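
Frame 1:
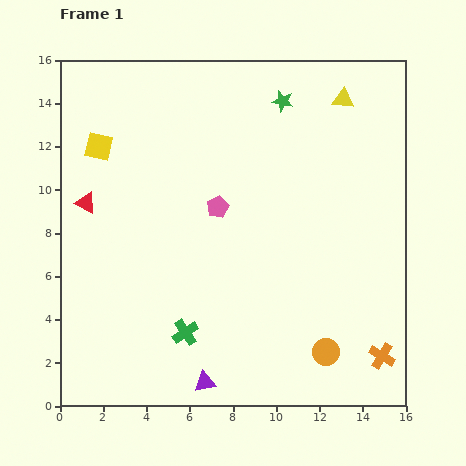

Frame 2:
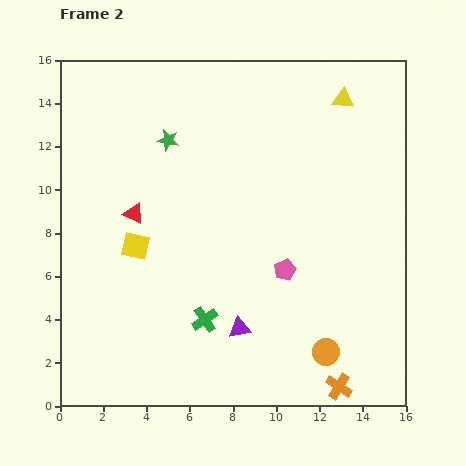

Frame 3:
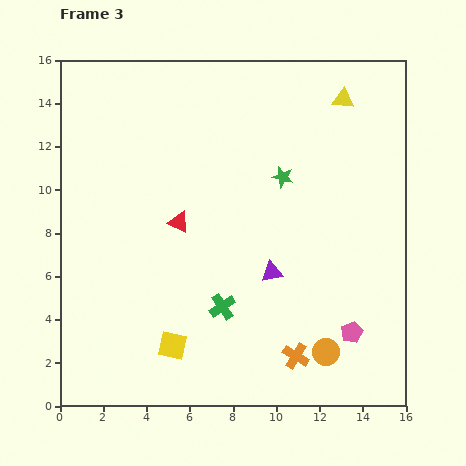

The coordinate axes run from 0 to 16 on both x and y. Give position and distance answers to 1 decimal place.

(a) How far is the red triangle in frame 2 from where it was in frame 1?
2.3

The red triangle moved from (1.2, 9.4) to (3.4, 8.9), a distance of √(2.2² + 0.5²) ≈ 2.3.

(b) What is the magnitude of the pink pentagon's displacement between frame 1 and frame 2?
4.2

The pink pentagon moved from (7.3, 9.2) to (10.4, 6.3), a distance of √(3.1² + 2.9²) ≈ 4.2.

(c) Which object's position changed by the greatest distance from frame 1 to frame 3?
the yellow square

(moved 9.8; next 8.5)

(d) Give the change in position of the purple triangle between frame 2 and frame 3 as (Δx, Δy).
(1.5, 2.6)

The purple triangle was at (8.3, 3.6) in frame 2 and (9.8, 6.2) in frame 3.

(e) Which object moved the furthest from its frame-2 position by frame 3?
the green star

(moved 5.6; next 4.9)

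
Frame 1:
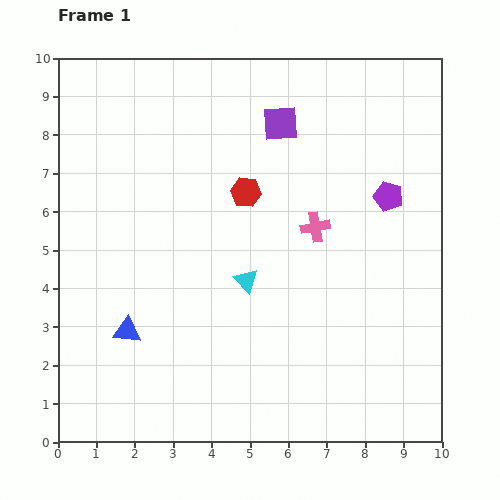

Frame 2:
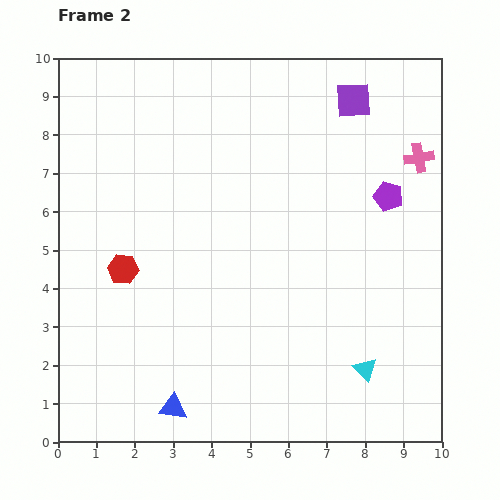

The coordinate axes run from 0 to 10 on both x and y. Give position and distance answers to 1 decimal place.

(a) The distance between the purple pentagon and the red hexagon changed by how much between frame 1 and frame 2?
+3.5

Distance in frame 1: 3.7. Distance in frame 2: 7.2.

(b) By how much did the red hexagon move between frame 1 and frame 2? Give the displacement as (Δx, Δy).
(-3.2, -2.0)

The red hexagon was at (4.9, 6.5) in frame 1 and (1.7, 4.5) in frame 2.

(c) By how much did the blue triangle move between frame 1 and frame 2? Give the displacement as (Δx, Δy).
(1.2, -2.0)

The blue triangle was at (1.8, 2.9) in frame 1 and (3.0, 0.9) in frame 2.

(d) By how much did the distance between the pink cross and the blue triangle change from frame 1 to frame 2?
+3.5

Distance in frame 1: 5.6. Distance in frame 2: 9.1.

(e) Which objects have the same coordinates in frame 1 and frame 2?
the purple pentagon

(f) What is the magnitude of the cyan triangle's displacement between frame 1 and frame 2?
3.9

The cyan triangle moved from (4.9, 4.2) to (8.0, 1.9), a distance of √(3.1² + 2.3²) ≈ 3.9.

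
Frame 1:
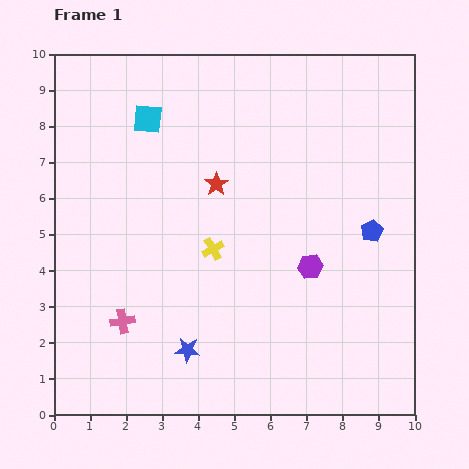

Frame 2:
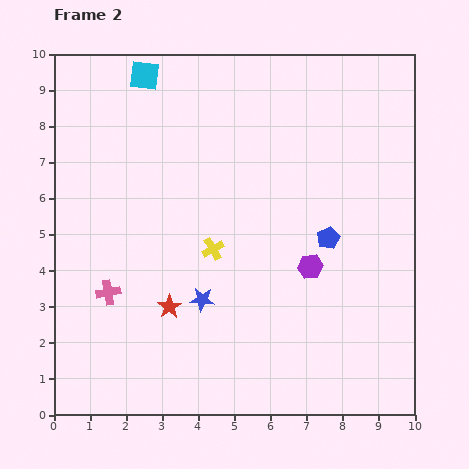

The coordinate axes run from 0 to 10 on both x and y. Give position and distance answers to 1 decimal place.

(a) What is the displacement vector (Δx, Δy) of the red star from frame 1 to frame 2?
(-1.3, -3.4)

The red star was at (4.5, 6.4) in frame 1 and (3.2, 3.0) in frame 2.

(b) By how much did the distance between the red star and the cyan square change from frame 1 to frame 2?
+3.8

Distance in frame 1: 2.6. Distance in frame 2: 6.4.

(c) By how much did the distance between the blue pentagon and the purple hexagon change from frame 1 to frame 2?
-1.1

Distance in frame 1: 2.0. Distance in frame 2: 0.9.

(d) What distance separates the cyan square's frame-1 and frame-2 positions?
1.2

The cyan square moved from (2.6, 8.2) to (2.5, 9.4), a distance of √(0.1² + 1.2²) ≈ 1.2.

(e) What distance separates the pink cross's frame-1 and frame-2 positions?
0.9

The pink cross moved from (1.9, 2.6) to (1.5, 3.4), a distance of √(0.4² + 0.8²) ≈ 0.9.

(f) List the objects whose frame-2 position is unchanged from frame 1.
the purple hexagon, the yellow cross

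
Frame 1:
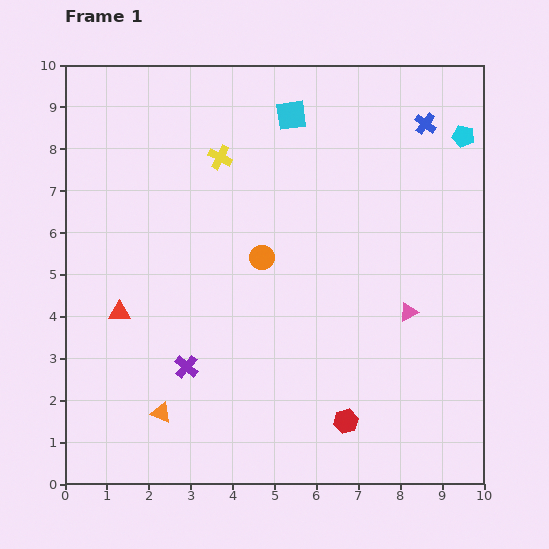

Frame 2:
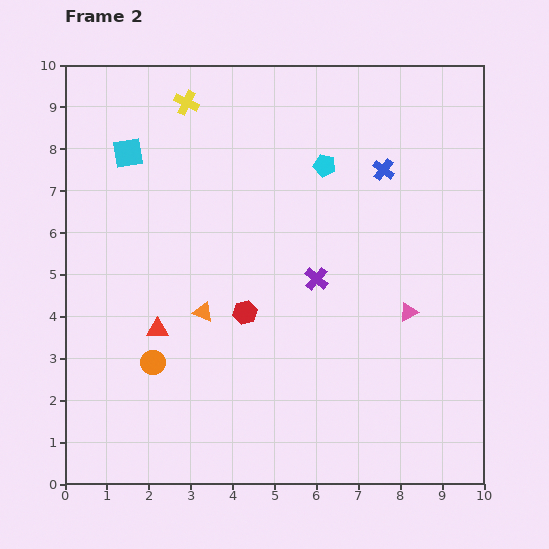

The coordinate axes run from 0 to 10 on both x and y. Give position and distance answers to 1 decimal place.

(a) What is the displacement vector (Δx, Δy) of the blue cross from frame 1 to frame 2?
(-1.0, -1.1)

The blue cross was at (8.6, 8.6) in frame 1 and (7.6, 7.5) in frame 2.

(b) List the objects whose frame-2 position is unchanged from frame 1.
the pink triangle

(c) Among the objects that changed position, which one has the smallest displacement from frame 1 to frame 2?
the red triangle

(moved 1.0)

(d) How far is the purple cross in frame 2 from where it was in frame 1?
3.7

The purple cross moved from (2.9, 2.8) to (6.0, 4.9), a distance of √(3.1² + 2.1²) ≈ 3.7.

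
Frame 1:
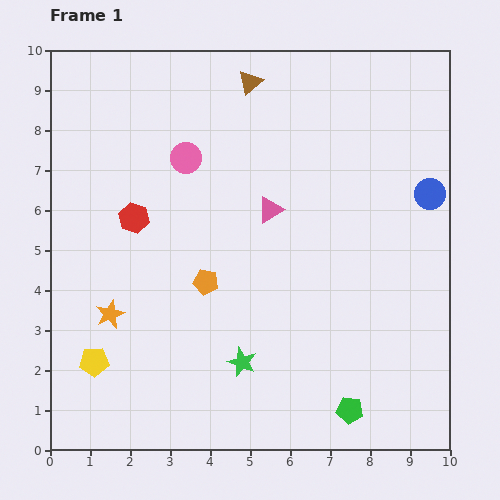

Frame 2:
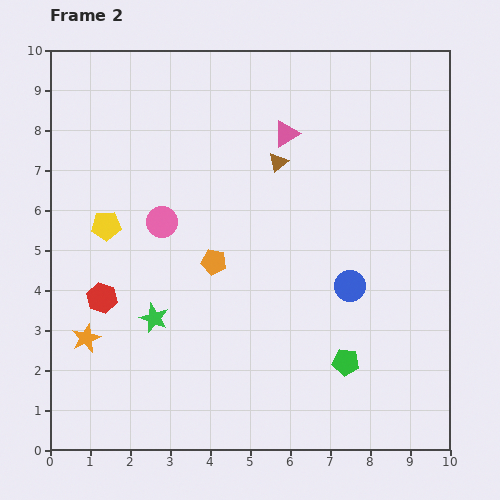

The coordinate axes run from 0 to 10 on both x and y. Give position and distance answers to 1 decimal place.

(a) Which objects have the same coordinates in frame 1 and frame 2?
none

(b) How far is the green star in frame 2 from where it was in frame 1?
2.5

The green star moved from (4.8, 2.2) to (2.6, 3.3), a distance of √(2.2² + 1.1²) ≈ 2.5.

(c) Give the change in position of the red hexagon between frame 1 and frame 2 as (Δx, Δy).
(-0.8, -2.0)

The red hexagon was at (2.1, 5.8) in frame 1 and (1.3, 3.8) in frame 2.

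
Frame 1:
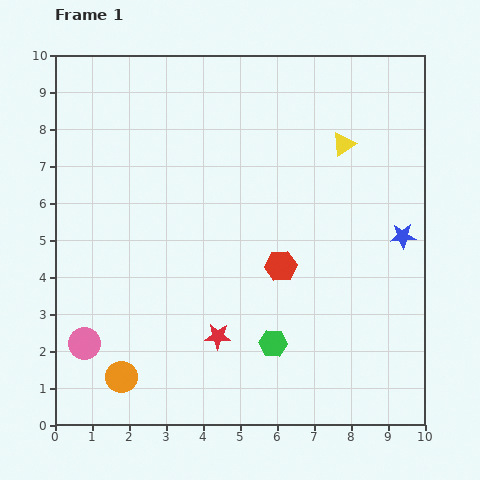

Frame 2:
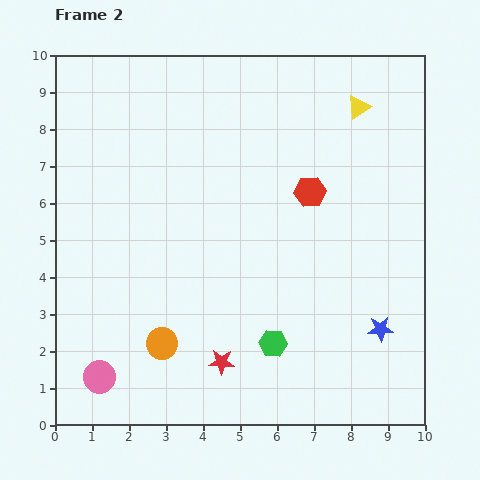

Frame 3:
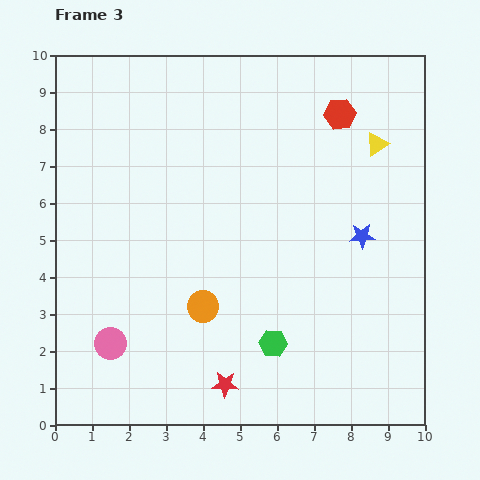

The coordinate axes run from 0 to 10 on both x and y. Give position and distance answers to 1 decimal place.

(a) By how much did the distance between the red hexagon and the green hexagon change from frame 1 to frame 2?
+2.1

Distance in frame 1: 2.1. Distance in frame 2: 4.2.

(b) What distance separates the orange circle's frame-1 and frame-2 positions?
1.4

The orange circle moved from (1.8, 1.3) to (2.9, 2.2), a distance of √(1.1² + 0.9²) ≈ 1.4.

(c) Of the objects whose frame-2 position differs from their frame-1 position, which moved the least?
the red star

(moved 0.7)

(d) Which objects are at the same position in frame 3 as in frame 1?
the green hexagon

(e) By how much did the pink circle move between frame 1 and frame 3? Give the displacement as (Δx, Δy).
(0.7, 0.0)

The pink circle was at (0.8, 2.2) in frame 1 and (1.5, 2.2) in frame 3.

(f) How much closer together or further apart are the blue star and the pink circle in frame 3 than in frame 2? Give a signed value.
-0.3

Distance in frame 2: 7.7. Distance in frame 3: 7.4.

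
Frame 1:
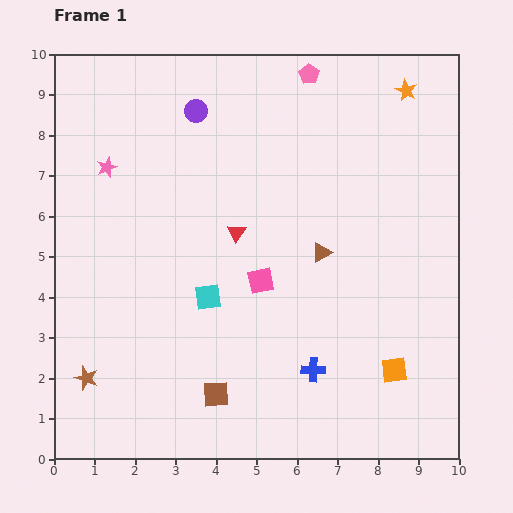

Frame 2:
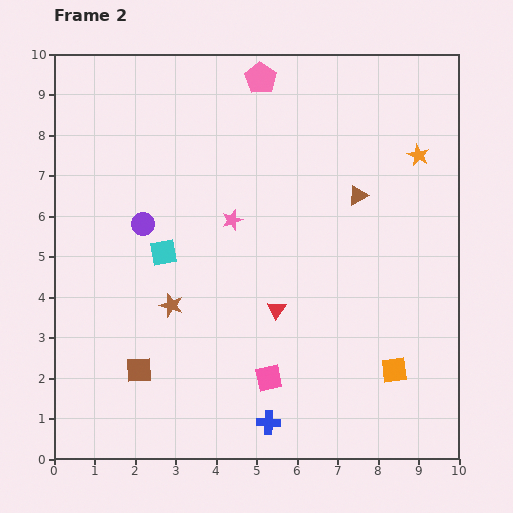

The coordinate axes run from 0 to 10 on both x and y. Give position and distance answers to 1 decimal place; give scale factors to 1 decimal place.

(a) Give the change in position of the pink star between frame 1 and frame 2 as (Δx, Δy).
(3.1, -1.3)

The pink star was at (1.3, 7.2) in frame 1 and (4.4, 5.9) in frame 2.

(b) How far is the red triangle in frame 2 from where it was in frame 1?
2.1

The red triangle moved from (4.5, 5.6) to (5.5, 3.7), a distance of √(1.0² + 1.9²) ≈ 2.1.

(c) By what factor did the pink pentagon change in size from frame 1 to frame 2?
1.6×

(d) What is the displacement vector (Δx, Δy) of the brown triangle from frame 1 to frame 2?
(0.9, 1.4)

The brown triangle was at (6.6, 5.1) in frame 1 and (7.5, 6.5) in frame 2.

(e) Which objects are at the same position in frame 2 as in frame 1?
the orange square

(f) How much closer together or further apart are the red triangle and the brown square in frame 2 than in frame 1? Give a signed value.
-0.3

Distance in frame 1: 4.0. Distance in frame 2: 3.7.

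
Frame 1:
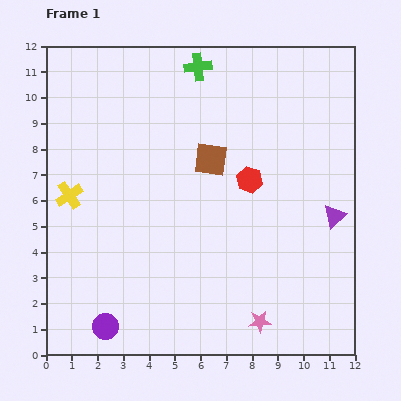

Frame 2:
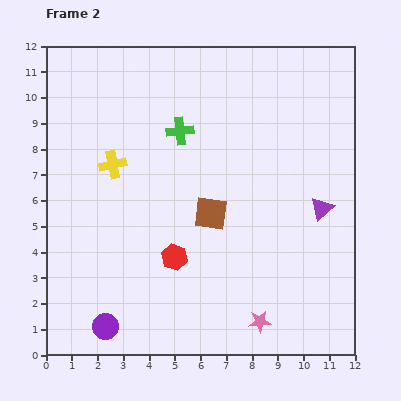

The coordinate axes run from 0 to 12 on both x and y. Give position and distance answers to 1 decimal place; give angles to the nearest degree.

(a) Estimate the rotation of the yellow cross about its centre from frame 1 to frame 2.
22° clockwise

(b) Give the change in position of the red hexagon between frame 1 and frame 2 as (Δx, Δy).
(-2.9, -3.0)

The red hexagon was at (7.9, 6.8) in frame 1 and (5.0, 3.8) in frame 2.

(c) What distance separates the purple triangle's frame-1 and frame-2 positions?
0.6

The purple triangle moved from (11.2, 5.4) to (10.7, 5.7), a distance of √(0.5² + 0.3²) ≈ 0.6.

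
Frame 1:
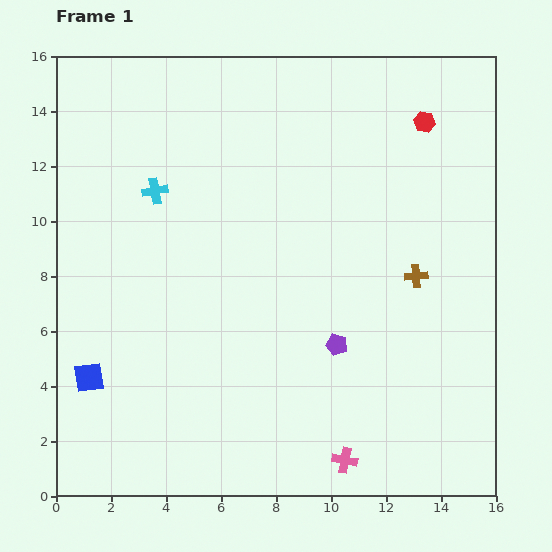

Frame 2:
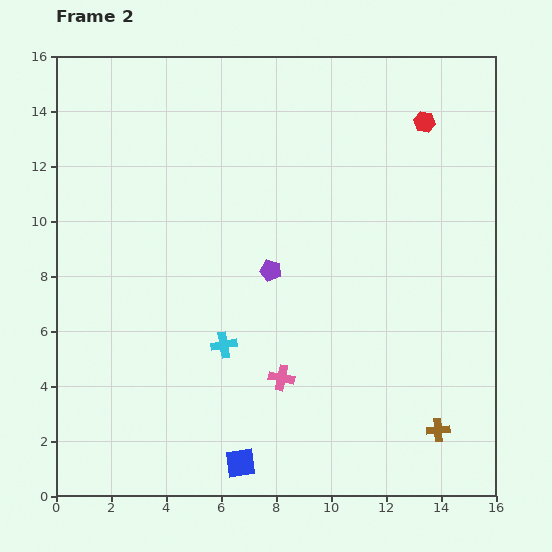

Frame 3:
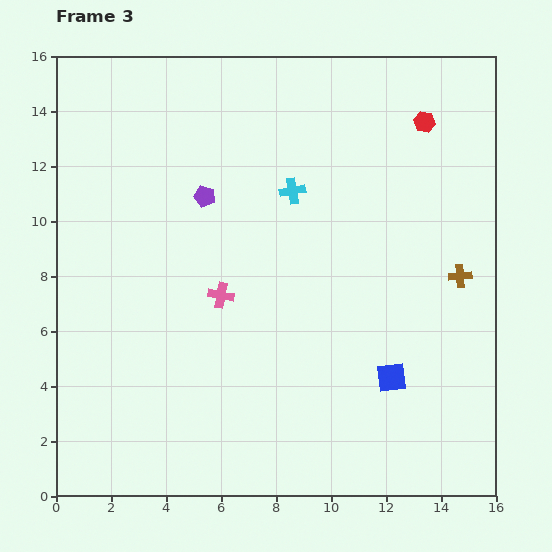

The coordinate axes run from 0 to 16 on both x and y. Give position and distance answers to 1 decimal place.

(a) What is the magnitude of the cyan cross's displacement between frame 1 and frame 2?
6.1

The cyan cross moved from (3.6, 11.1) to (6.1, 5.5), a distance of √(2.5² + 5.6²) ≈ 6.1.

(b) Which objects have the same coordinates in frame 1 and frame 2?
the red hexagon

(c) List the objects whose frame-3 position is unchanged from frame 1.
the red hexagon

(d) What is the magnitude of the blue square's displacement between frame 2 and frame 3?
6.3

The blue square moved from (6.7, 1.2) to (12.2, 4.3), a distance of √(5.5² + 3.1²) ≈ 6.3.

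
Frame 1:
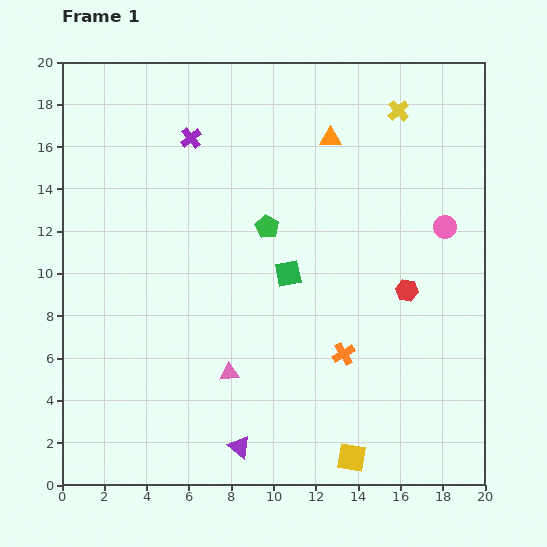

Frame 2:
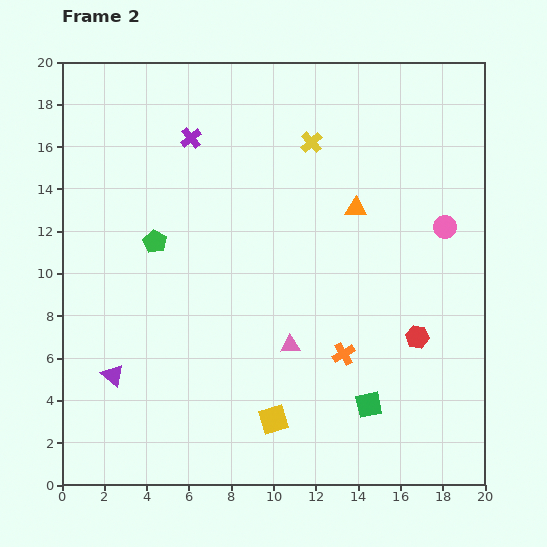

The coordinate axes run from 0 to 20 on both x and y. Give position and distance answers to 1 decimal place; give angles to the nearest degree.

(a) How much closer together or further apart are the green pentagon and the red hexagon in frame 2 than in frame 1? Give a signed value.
+6.0

Distance in frame 1: 7.2. Distance in frame 2: 13.2.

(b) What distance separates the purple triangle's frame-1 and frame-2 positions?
6.9

The purple triangle moved from (8.4, 1.8) to (2.4, 5.2), a distance of √(6.0² + 3.4²) ≈ 6.9.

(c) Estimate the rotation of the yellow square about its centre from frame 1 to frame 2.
26° counter-clockwise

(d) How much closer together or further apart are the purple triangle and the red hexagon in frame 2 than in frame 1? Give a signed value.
+3.7

Distance in frame 1: 10.8. Distance in frame 2: 14.5.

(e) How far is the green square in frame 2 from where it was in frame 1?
7.3

The green square moved from (10.7, 10.0) to (14.5, 3.8), a distance of √(3.8² + 6.2²) ≈ 7.3.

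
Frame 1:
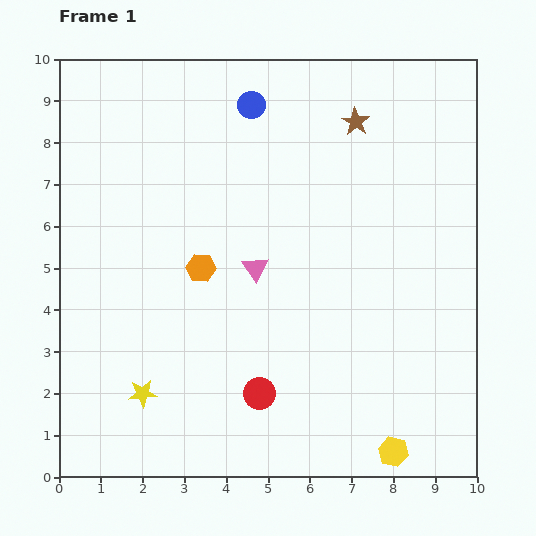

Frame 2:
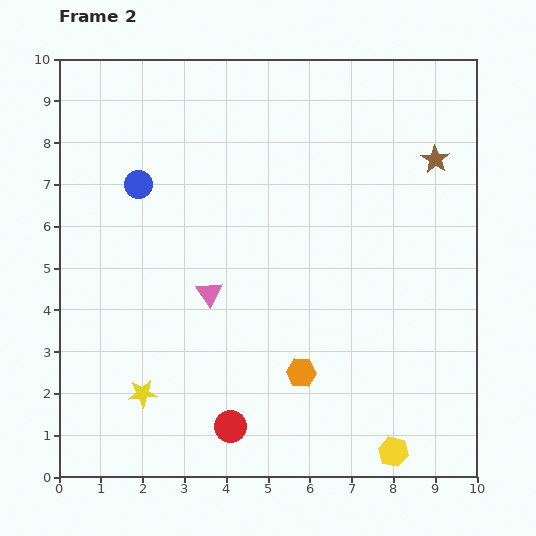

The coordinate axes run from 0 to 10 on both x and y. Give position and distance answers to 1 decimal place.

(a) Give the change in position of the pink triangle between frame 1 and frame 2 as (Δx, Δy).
(-1.1, -0.6)

The pink triangle was at (4.7, 5.0) in frame 1 and (3.6, 4.4) in frame 2.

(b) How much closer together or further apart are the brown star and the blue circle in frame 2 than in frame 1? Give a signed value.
+4.6

Distance in frame 1: 2.5. Distance in frame 2: 7.1.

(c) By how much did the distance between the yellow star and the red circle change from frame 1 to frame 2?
-0.6

Distance in frame 1: 2.8. Distance in frame 2: 2.2.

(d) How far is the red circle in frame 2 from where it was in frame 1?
1.1

The red circle moved from (4.8, 2.0) to (4.1, 1.2), a distance of √(0.7² + 0.8²) ≈ 1.1.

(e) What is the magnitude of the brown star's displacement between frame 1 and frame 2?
2.1

The brown star moved from (7.1, 8.5) to (9.0, 7.6), a distance of √(1.9² + 0.9²) ≈ 2.1.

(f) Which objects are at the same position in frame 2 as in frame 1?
the yellow star, the yellow hexagon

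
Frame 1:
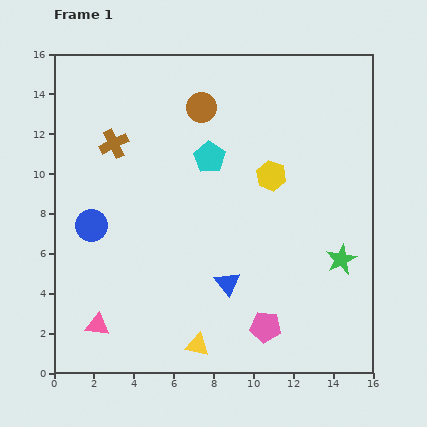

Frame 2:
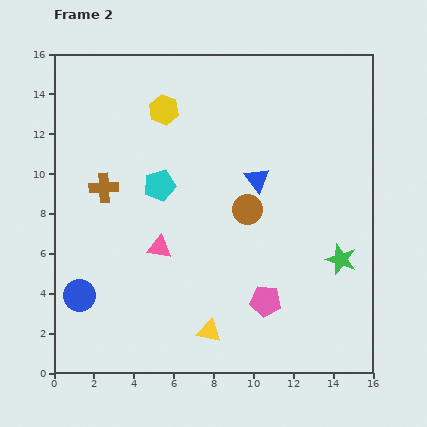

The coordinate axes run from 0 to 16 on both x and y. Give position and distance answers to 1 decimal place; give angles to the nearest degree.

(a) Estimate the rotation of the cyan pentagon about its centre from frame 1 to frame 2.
23° clockwise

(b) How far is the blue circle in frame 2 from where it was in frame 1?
3.6

The blue circle moved from (1.9, 7.4) to (1.3, 3.9), a distance of √(0.6² + 3.5²) ≈ 3.6.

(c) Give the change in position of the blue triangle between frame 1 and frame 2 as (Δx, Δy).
(1.5, 5.2)

The blue triangle was at (8.7, 4.5) in frame 1 and (10.2, 9.7) in frame 2.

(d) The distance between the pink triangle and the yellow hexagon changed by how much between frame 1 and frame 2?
-4.6

Distance in frame 1: 11.5. Distance in frame 2: 6.9.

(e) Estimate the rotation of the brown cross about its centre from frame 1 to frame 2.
23° clockwise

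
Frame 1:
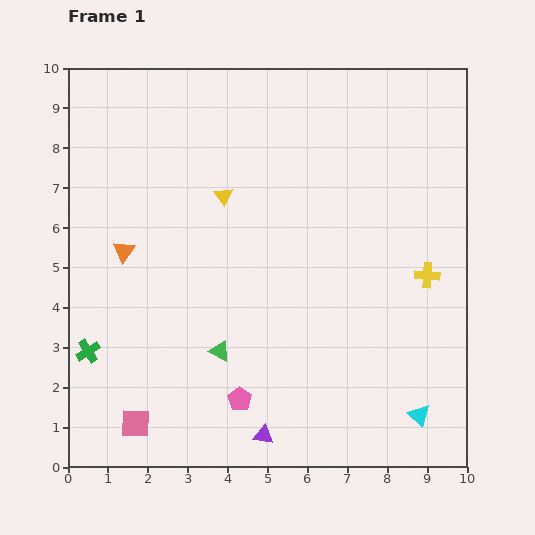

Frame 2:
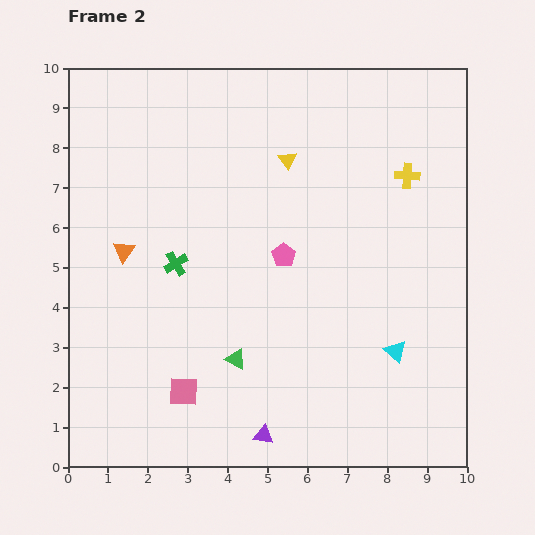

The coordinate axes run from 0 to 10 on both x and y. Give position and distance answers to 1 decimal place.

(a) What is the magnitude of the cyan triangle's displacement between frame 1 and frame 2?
1.7

The cyan triangle moved from (8.8, 1.3) to (8.2, 2.9), a distance of √(0.6² + 1.6²) ≈ 1.7.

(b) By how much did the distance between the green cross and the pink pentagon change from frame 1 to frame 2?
-1.3

Distance in frame 1: 4.0. Distance in frame 2: 2.7.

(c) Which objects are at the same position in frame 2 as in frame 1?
the purple triangle, the orange triangle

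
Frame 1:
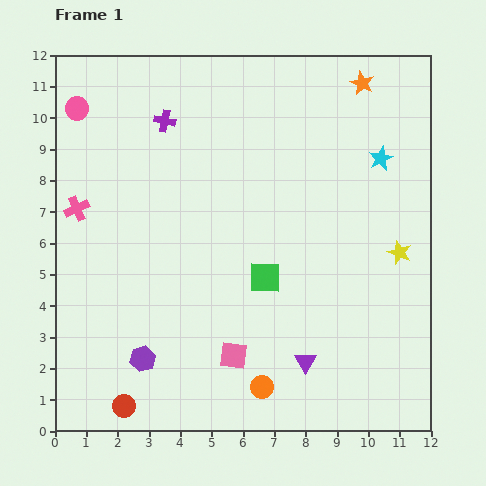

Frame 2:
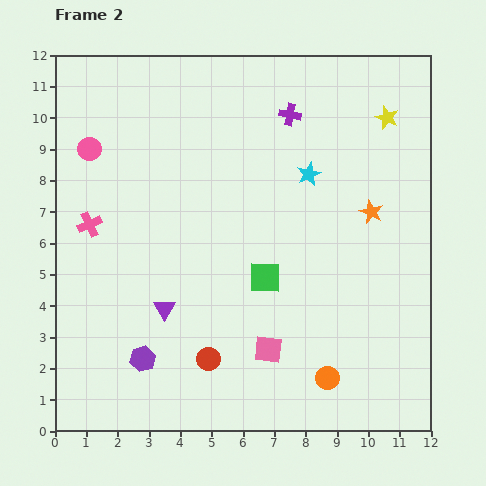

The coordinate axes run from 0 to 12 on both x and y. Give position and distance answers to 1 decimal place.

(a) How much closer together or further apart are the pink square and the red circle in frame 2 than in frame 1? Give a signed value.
-1.9

Distance in frame 1: 3.8. Distance in frame 2: 1.9.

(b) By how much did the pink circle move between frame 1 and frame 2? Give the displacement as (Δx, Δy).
(0.4, -1.3)

The pink circle was at (0.7, 10.3) in frame 1 and (1.1, 9.0) in frame 2.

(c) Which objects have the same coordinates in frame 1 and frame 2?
the green square, the purple hexagon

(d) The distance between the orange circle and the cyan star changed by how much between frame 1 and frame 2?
-1.7

Distance in frame 1: 8.2. Distance in frame 2: 6.5.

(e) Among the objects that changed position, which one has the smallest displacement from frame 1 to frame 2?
the pink cross

(moved 0.6)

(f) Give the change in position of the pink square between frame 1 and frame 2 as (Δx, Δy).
(1.1, 0.2)

The pink square was at (5.7, 2.4) in frame 1 and (6.8, 2.6) in frame 2.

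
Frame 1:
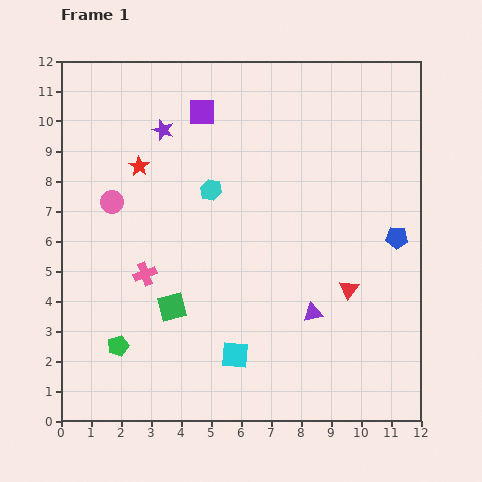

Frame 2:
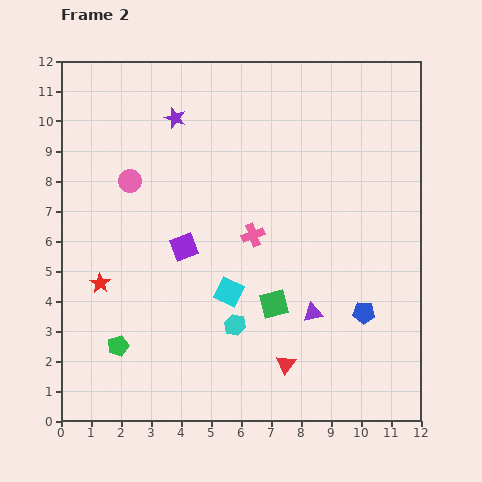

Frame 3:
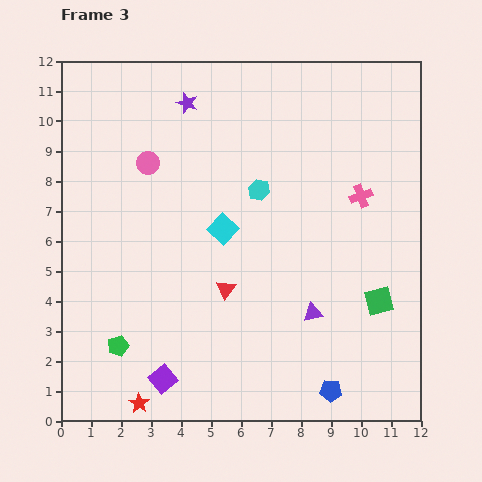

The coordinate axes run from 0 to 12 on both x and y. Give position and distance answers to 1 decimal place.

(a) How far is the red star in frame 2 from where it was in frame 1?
4.1

The red star moved from (2.6, 8.5) to (1.3, 4.6), a distance of √(1.3² + 3.9²) ≈ 4.1.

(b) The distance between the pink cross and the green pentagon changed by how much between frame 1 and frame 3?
+6.9

Distance in frame 1: 2.6. Distance in frame 3: 9.5.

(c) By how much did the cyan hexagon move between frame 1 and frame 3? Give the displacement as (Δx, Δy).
(1.6, 0.0)

The cyan hexagon was at (5.0, 7.7) in frame 1 and (6.6, 7.7) in frame 3.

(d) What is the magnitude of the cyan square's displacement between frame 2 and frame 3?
2.1

The cyan square moved from (5.6, 4.3) to (5.4, 6.4), a distance of √(0.2² + 2.1²) ≈ 2.1.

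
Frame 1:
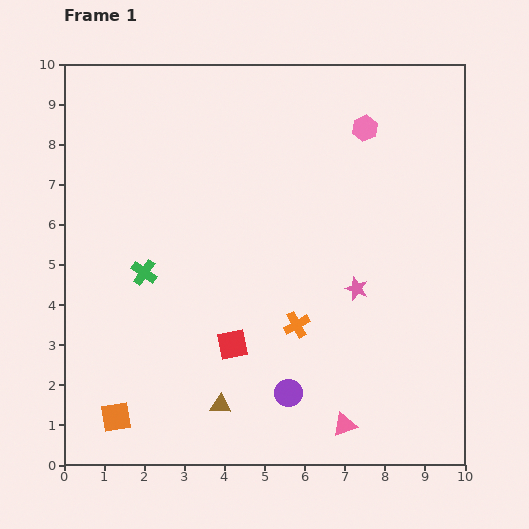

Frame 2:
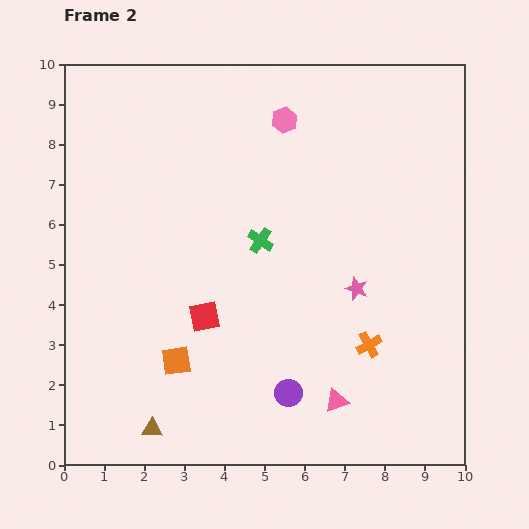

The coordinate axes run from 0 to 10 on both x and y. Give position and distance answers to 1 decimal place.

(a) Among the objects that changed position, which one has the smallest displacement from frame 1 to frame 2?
the pink triangle

(moved 0.6)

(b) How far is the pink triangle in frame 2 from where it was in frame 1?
0.6

The pink triangle moved from (7.0, 1.0) to (6.8, 1.6), a distance of √(0.2² + 0.6²) ≈ 0.6.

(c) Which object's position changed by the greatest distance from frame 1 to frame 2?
the green cross

(moved 3.0; next 2.1)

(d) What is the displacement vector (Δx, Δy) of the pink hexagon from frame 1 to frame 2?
(-2.0, 0.2)

The pink hexagon was at (7.5, 8.4) in frame 1 and (5.5, 8.6) in frame 2.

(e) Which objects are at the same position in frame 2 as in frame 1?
the purple circle, the pink star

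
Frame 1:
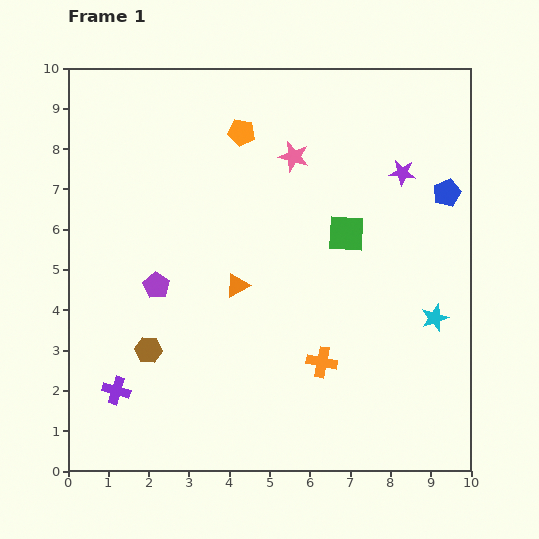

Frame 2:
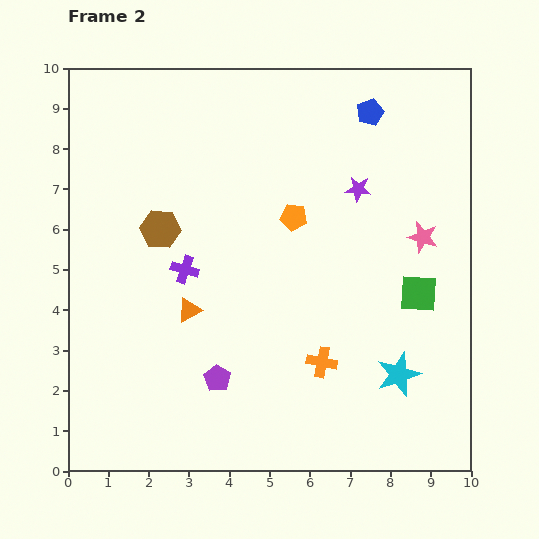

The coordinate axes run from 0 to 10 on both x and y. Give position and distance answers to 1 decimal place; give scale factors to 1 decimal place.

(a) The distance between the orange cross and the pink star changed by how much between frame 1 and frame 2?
-1.1

Distance in frame 1: 5.1. Distance in frame 2: 4.0.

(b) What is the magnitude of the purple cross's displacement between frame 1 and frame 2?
3.4

The purple cross moved from (1.2, 2.0) to (2.9, 5.0), a distance of √(1.7² + 3.0²) ≈ 3.4.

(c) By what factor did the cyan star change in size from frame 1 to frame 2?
1.6×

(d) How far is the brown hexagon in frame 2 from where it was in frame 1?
3.0

The brown hexagon moved from (2.0, 3.0) to (2.3, 6.0), a distance of √(0.3² + 3.0²) ≈ 3.0.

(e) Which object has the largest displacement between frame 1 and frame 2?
the pink star

(moved 3.8; next 3.4)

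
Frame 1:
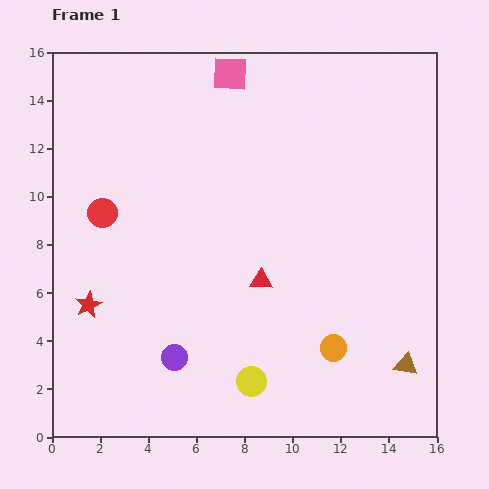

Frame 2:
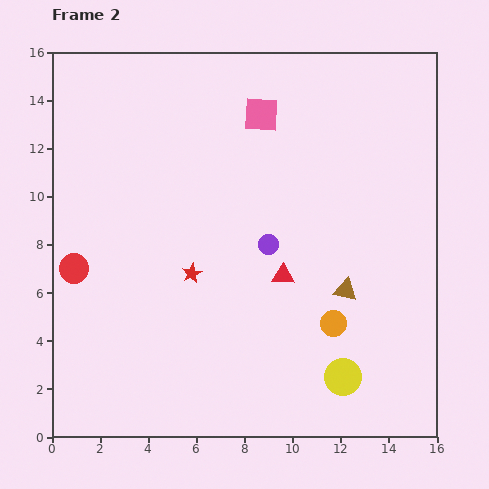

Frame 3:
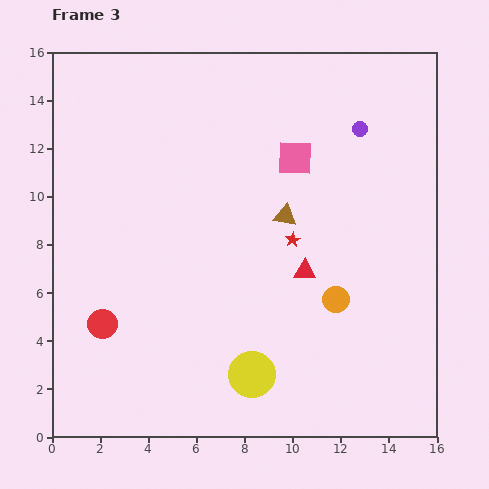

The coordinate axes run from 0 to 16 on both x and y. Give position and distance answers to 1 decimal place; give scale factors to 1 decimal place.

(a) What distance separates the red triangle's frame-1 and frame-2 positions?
0.9

The red triangle moved from (8.7, 6.5) to (9.6, 6.7), a distance of √(0.9² + 0.2²) ≈ 0.9.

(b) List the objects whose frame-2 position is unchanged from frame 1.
none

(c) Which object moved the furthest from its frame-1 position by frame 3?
the purple circle

(moved 12.2; next 8.9)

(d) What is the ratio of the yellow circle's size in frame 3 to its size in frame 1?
1.6×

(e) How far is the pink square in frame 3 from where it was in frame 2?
2.3

The pink square moved from (8.7, 13.4) to (10.1, 11.6), a distance of √(1.4² + 1.8²) ≈ 2.3.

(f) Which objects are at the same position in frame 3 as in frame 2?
none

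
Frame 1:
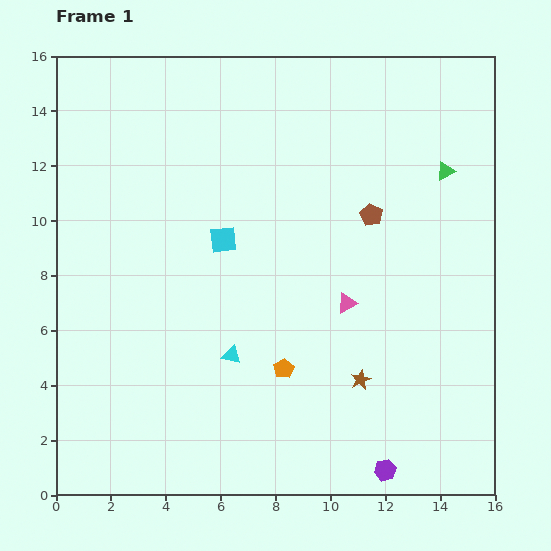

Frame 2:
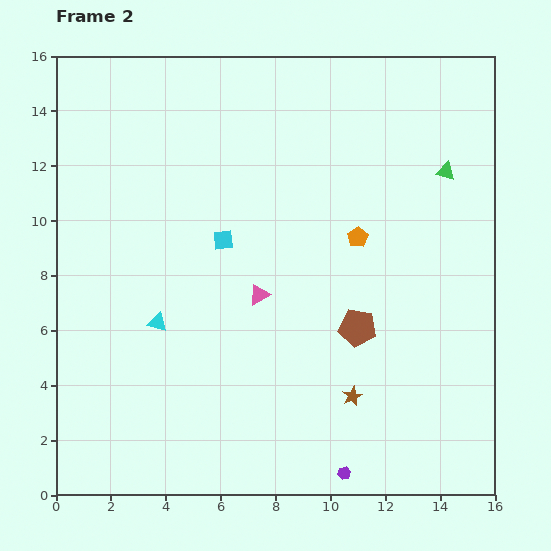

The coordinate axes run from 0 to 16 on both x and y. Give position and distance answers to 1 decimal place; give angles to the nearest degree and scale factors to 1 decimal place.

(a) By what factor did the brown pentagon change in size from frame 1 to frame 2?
1.7×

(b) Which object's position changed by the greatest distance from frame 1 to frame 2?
the orange pentagon

(moved 5.5; next 4.1)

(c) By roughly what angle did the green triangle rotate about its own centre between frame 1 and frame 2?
41° clockwise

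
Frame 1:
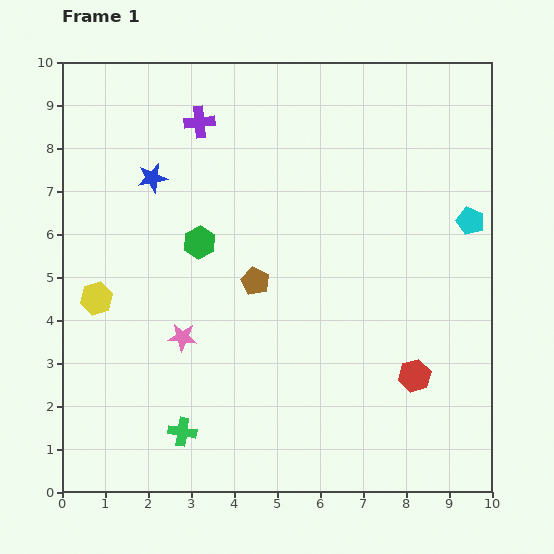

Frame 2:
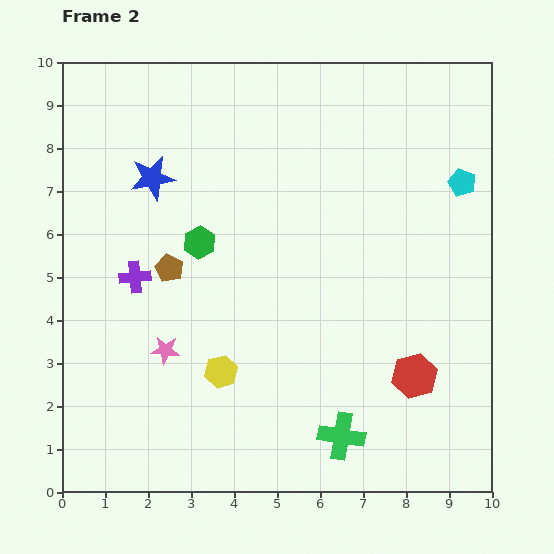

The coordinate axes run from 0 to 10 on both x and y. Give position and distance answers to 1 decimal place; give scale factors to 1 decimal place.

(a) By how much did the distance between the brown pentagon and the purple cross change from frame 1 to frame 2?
-3.1

Distance in frame 1: 3.9. Distance in frame 2: 0.8.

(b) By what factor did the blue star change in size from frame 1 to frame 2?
1.5×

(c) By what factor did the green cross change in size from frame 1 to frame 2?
1.7×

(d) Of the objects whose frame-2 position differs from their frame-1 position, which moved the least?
the pink star

(moved 0.5)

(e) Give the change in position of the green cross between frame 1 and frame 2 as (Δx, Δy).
(3.7, -0.1)

The green cross was at (2.8, 1.4) in frame 1 and (6.5, 1.3) in frame 2.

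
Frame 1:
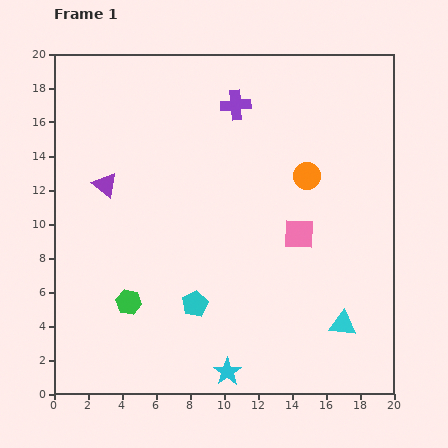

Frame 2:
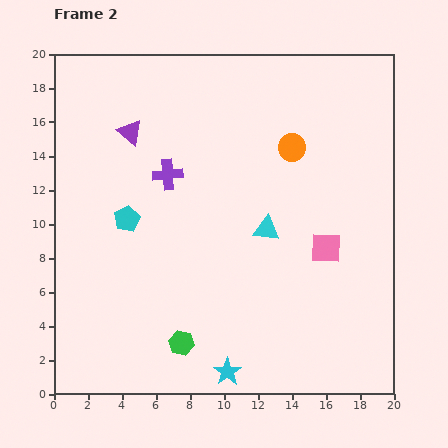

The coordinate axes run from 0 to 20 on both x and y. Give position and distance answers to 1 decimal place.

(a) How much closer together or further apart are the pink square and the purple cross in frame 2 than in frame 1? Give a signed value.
+1.7

Distance in frame 1: 8.5. Distance in frame 2: 10.2.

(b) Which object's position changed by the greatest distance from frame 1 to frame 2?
the cyan triangle

(moved 7.2; next 6.4)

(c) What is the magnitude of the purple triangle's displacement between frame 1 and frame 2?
3.4

The purple triangle moved from (3.0, 12.3) to (4.5, 15.4), a distance of √(1.5² + 3.1²) ≈ 3.4.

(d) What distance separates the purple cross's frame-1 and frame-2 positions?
5.7

The purple cross moved from (10.7, 17.0) to (6.7, 12.9), a distance of √(4.0² + 4.1²) ≈ 5.7.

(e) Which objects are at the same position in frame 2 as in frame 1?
the cyan star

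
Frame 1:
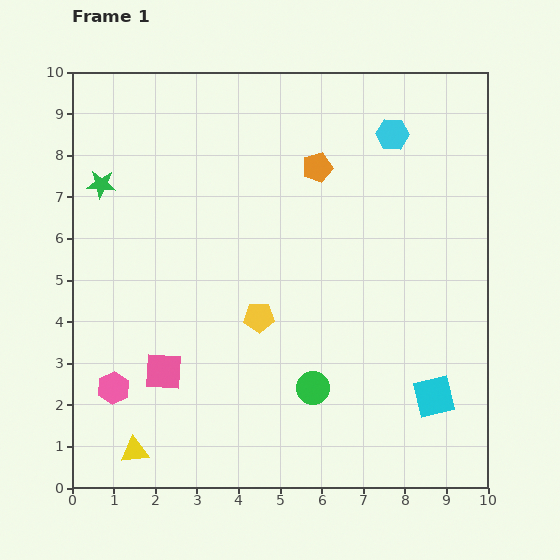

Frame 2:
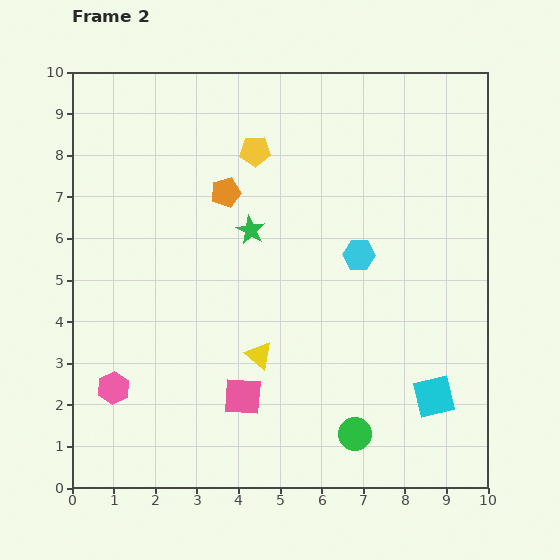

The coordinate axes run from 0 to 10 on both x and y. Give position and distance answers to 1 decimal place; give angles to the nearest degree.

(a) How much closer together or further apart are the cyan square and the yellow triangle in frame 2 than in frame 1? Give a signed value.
-3.0

Distance in frame 1: 7.3. Distance in frame 2: 4.3.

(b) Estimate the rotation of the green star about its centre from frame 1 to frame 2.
24° clockwise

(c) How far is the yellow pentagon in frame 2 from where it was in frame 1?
4.0

The yellow pentagon moved from (4.5, 4.1) to (4.4, 8.1), a distance of √(0.1² + 4.0²) ≈ 4.0.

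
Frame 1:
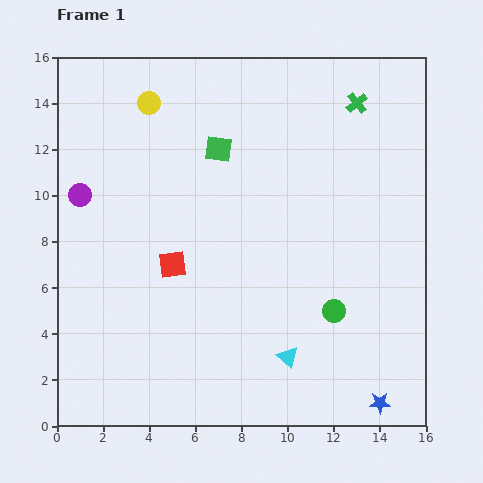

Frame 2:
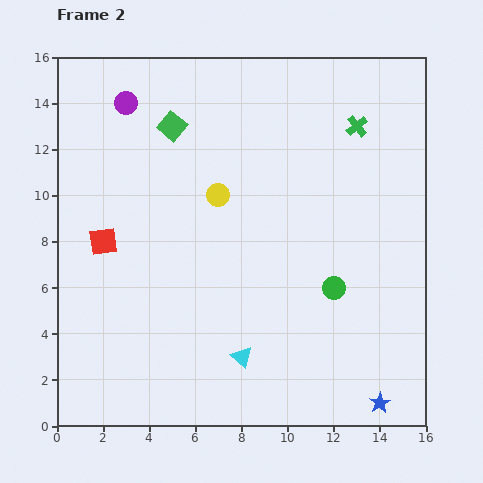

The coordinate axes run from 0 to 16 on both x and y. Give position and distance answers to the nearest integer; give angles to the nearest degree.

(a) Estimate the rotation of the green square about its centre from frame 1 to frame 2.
31° clockwise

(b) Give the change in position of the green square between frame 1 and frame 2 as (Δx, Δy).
(-2, 1)

The green square was at (7, 12) in frame 1 and (5, 13) in frame 2.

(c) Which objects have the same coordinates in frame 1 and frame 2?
the blue star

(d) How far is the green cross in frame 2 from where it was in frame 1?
1

The green cross moved from (13, 14) to (13, 13), a distance of √(0² + 1²) ≈ 1.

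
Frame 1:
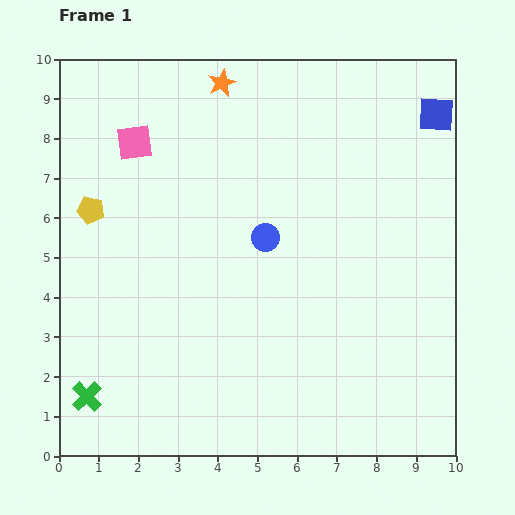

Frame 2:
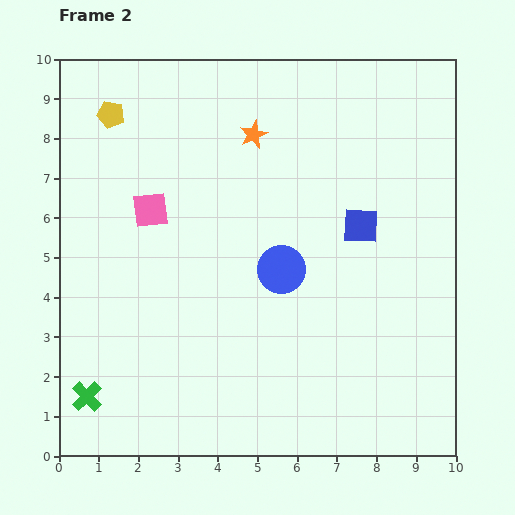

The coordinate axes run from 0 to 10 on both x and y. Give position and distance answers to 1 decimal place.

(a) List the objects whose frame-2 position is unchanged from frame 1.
the green cross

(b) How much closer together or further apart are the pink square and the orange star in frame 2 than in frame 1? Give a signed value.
+0.5

Distance in frame 1: 2.7. Distance in frame 2: 3.2.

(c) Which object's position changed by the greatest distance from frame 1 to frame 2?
the blue square

(moved 3.4; next 2.5)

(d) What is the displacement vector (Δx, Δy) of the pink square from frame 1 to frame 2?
(0.4, -1.7)

The pink square was at (1.9, 7.9) in frame 1 and (2.3, 6.2) in frame 2.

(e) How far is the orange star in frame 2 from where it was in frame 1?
1.5

The orange star moved from (4.1, 9.4) to (4.9, 8.1), a distance of √(0.8² + 1.3²) ≈ 1.5.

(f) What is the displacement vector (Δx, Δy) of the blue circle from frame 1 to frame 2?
(0.4, -0.8)

The blue circle was at (5.2, 5.5) in frame 1 and (5.6, 4.7) in frame 2.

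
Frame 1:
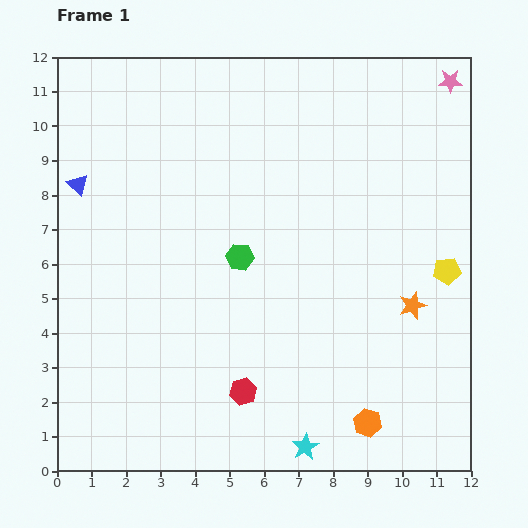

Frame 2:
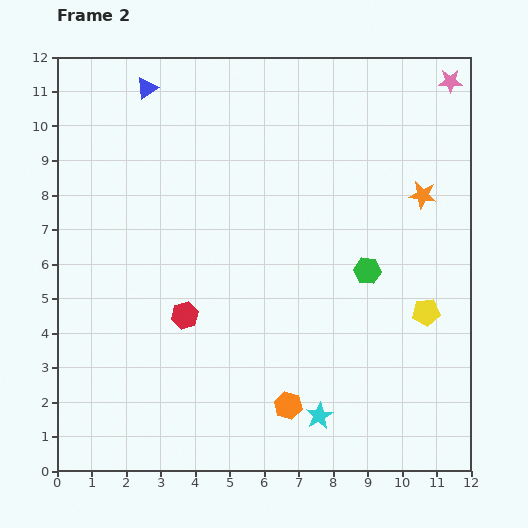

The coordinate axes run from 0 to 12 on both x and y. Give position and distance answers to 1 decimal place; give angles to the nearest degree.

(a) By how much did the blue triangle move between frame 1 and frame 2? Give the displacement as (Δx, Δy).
(2.0, 2.8)

The blue triangle was at (0.6, 8.3) in frame 1 and (2.6, 11.1) in frame 2.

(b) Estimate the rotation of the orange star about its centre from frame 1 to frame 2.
28° clockwise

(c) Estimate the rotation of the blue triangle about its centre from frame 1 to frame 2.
42° clockwise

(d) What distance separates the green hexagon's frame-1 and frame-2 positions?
3.7

The green hexagon moved from (5.3, 6.2) to (9.0, 5.8), a distance of √(3.7² + 0.4²) ≈ 3.7.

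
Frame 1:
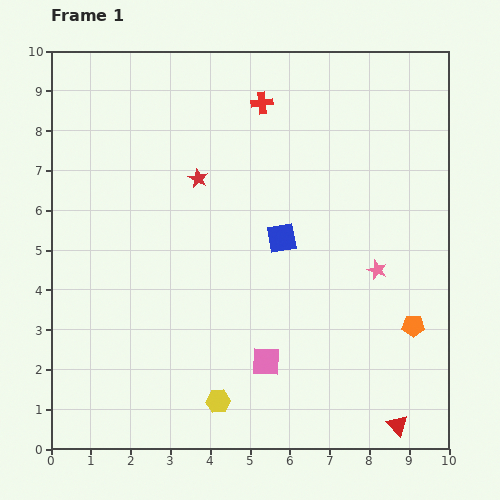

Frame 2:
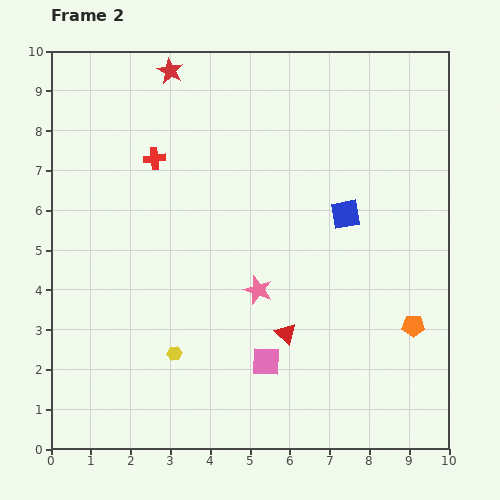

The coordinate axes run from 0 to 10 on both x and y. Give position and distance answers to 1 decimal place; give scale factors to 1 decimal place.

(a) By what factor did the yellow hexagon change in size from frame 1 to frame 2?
0.6×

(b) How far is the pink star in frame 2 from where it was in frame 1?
3.0

The pink star moved from (8.2, 4.5) to (5.2, 4.0), a distance of √(3.0² + 0.5²) ≈ 3.0.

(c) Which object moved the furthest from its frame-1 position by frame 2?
the red triangle

(moved 3.6; next 3.0)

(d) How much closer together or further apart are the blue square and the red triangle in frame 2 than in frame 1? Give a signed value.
-2.1

Distance in frame 1: 5.5. Distance in frame 2: 3.4.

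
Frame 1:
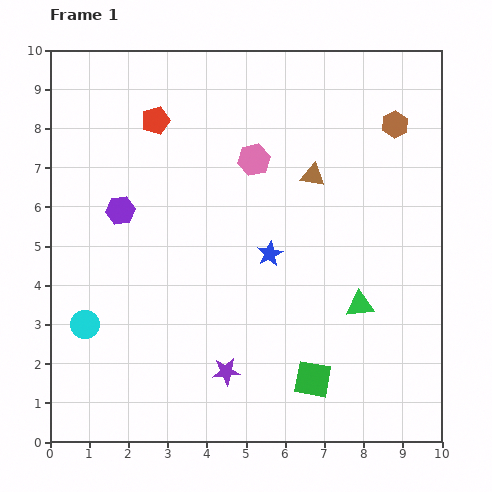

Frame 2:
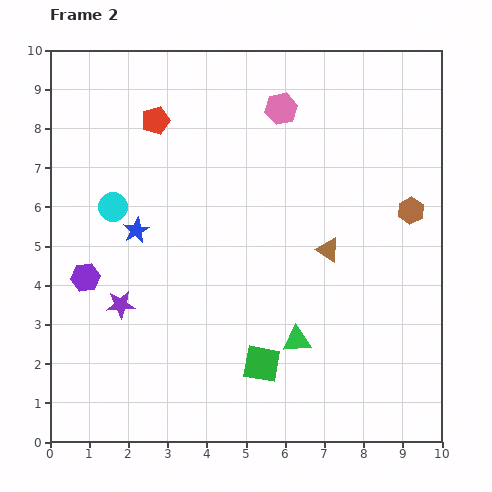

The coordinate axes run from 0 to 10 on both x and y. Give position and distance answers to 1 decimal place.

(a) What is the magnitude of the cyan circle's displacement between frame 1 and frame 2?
3.1

The cyan circle moved from (0.9, 3.0) to (1.6, 6.0), a distance of √(0.7² + 3.0²) ≈ 3.1.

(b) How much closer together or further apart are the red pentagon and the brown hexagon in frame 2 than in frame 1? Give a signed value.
+0.8

Distance in frame 1: 6.1. Distance in frame 2: 6.9.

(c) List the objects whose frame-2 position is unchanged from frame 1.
the red pentagon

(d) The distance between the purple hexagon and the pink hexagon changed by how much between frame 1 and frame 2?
+3.0

Distance in frame 1: 3.6. Distance in frame 2: 6.6.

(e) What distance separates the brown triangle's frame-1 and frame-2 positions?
1.9

The brown triangle moved from (6.7, 6.8) to (7.1, 4.9), a distance of √(0.4² + 1.9²) ≈ 1.9.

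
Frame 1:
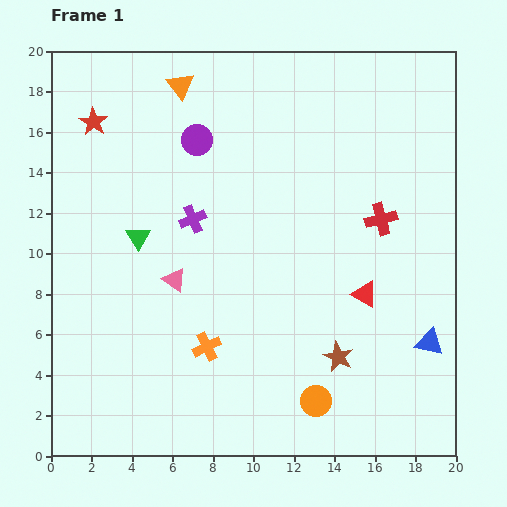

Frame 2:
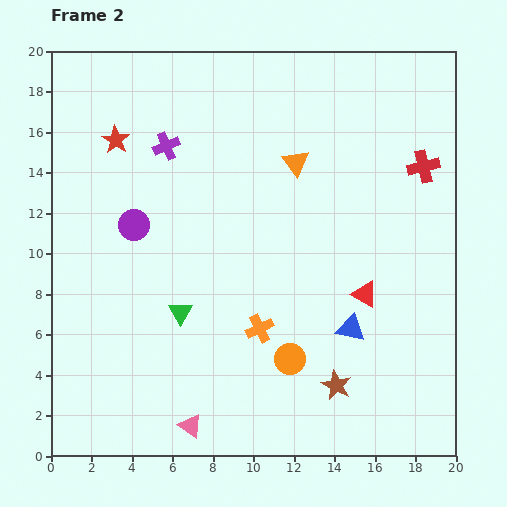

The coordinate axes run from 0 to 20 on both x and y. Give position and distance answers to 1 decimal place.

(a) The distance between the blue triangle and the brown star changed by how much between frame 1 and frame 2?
-1.7

Distance in frame 1: 4.6. Distance in frame 2: 2.9.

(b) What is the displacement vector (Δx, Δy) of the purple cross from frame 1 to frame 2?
(-1.3, 3.6)

The purple cross was at (7.0, 11.7) in frame 1 and (5.7, 15.3) in frame 2.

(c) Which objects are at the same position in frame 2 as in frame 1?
the red triangle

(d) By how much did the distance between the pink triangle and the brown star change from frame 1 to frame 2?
-1.4

Distance in frame 1: 8.9. Distance in frame 2: 7.5.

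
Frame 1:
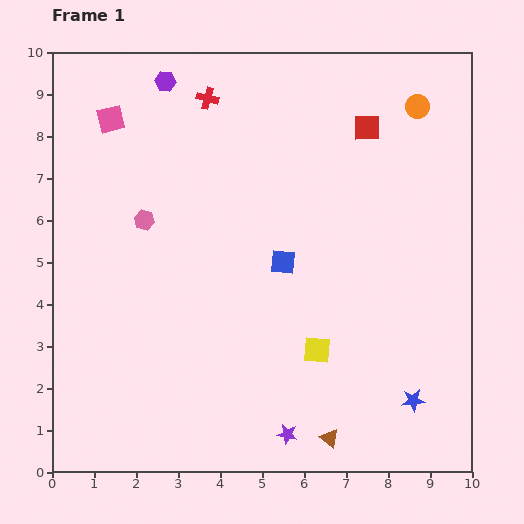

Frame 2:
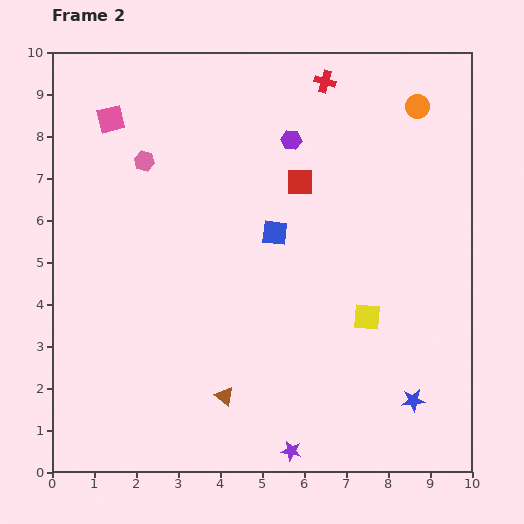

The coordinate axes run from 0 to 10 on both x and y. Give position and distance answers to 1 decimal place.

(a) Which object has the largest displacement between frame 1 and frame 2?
the purple hexagon

(moved 3.3; next 2.8)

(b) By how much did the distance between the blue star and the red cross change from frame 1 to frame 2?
-0.8

Distance in frame 1: 8.7. Distance in frame 2: 7.9.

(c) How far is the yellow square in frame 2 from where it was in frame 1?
1.4

The yellow square moved from (6.3, 2.9) to (7.5, 3.7), a distance of √(1.2² + 0.8²) ≈ 1.4.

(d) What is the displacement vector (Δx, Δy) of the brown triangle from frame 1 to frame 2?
(-2.5, 1.0)

The brown triangle was at (6.6, 0.8) in frame 1 and (4.1, 1.8) in frame 2.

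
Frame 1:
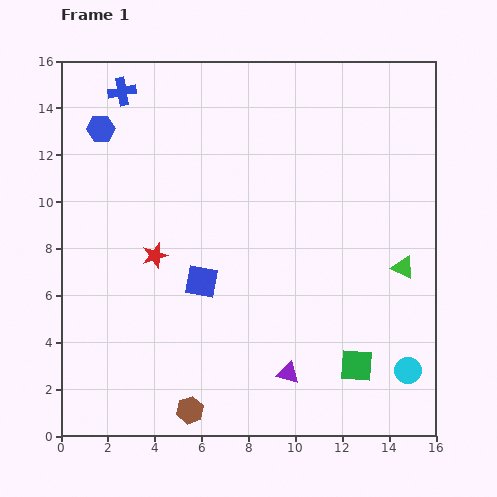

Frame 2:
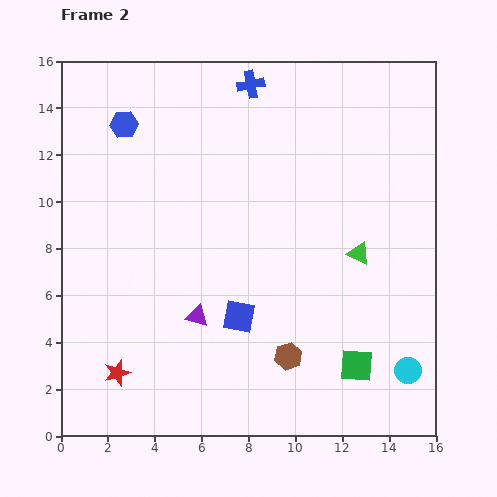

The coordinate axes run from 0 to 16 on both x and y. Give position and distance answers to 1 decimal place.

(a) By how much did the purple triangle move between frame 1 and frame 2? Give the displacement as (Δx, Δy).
(-3.9, 2.4)

The purple triangle was at (9.7, 2.7) in frame 1 and (5.8, 5.1) in frame 2.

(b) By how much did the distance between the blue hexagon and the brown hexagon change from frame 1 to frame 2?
-0.5

Distance in frame 1: 12.6. Distance in frame 2: 12.1.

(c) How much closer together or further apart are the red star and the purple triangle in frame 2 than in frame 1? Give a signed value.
-3.4

Distance in frame 1: 7.6. Distance in frame 2: 4.2.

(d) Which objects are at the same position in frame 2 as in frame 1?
the green square, the cyan circle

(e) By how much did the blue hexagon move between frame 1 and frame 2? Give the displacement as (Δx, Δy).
(1.0, 0.2)

The blue hexagon was at (1.7, 13.1) in frame 1 and (2.7, 13.3) in frame 2.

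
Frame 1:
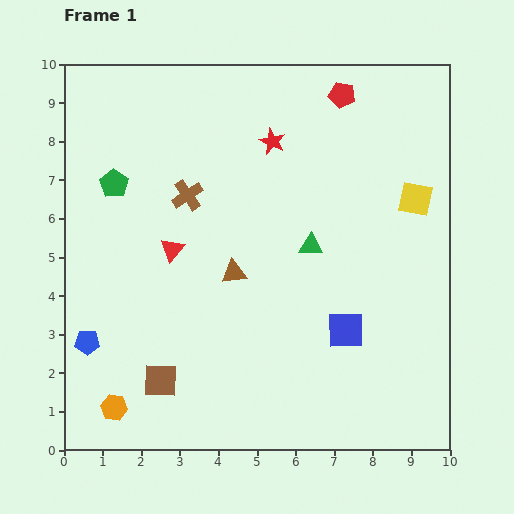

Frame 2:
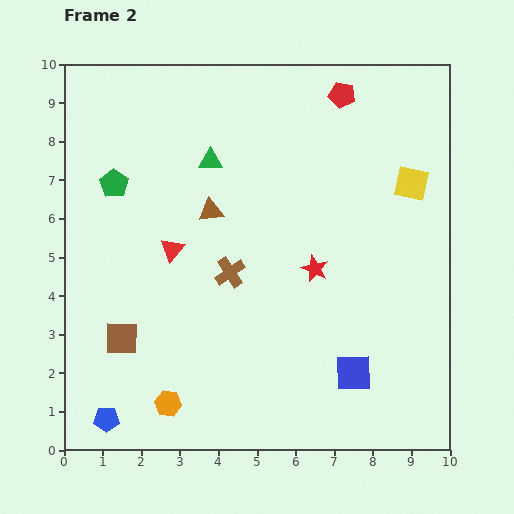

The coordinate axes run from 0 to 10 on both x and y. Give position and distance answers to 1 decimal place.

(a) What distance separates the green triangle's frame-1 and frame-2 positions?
3.4

The green triangle moved from (6.4, 5.3) to (3.8, 7.5), a distance of √(2.6² + 2.2²) ≈ 3.4.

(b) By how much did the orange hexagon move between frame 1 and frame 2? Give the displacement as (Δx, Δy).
(1.4, 0.1)

The orange hexagon was at (1.3, 1.1) in frame 1 and (2.7, 1.2) in frame 2.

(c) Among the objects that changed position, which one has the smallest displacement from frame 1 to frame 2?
the yellow square

(moved 0.4)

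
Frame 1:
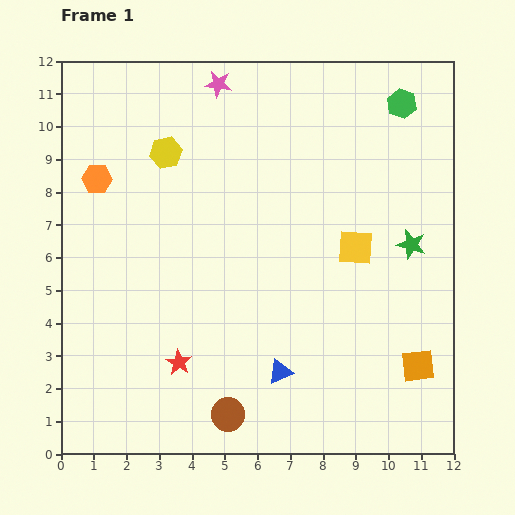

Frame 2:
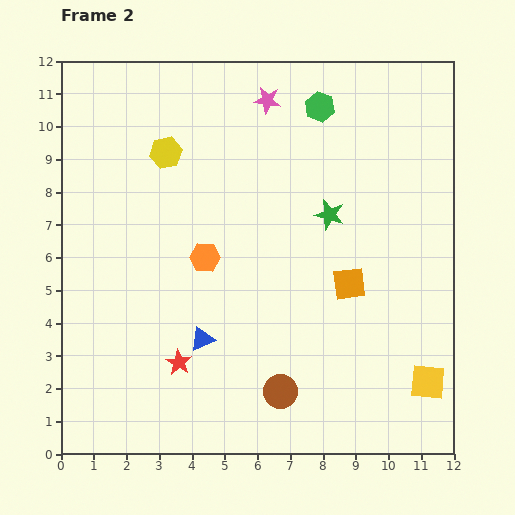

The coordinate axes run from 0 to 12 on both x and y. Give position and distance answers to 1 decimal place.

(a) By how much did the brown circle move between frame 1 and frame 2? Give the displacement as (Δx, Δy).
(1.6, 0.7)

The brown circle was at (5.1, 1.2) in frame 1 and (6.7, 1.9) in frame 2.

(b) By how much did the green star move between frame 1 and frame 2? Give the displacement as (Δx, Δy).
(-2.5, 0.9)

The green star was at (10.7, 6.4) in frame 1 and (8.2, 7.3) in frame 2.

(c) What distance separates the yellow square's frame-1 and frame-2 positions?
4.7

The yellow square moved from (9.0, 6.3) to (11.2, 2.2), a distance of √(2.2² + 4.1²) ≈ 4.7.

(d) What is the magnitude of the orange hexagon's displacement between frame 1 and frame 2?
4.1

The orange hexagon moved from (1.1, 8.4) to (4.4, 6.0), a distance of √(3.3² + 2.4²) ≈ 4.1.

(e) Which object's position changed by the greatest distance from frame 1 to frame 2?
the yellow square

(moved 4.7; next 4.1)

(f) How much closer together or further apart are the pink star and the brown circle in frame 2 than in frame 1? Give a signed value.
-1.2

Distance in frame 1: 10.1. Distance in frame 2: 8.9.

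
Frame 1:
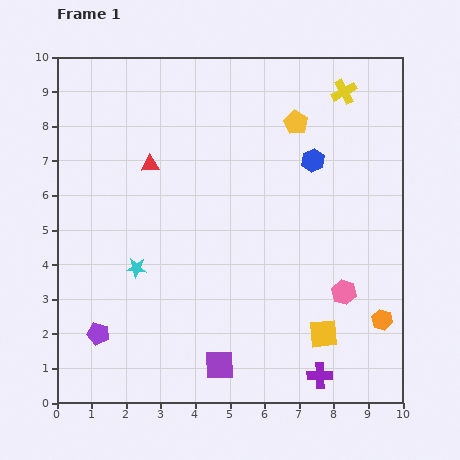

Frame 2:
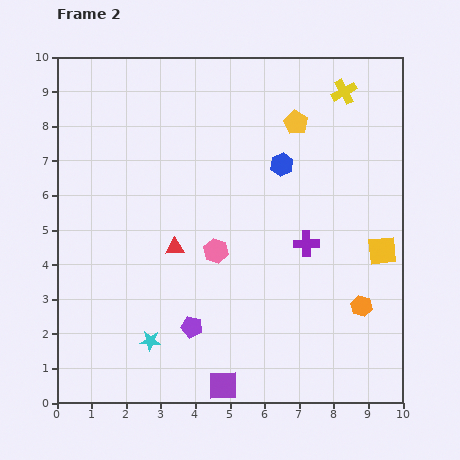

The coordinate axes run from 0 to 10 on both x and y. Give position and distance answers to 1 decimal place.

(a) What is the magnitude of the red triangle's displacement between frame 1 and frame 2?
2.5

The red triangle moved from (2.7, 6.9) to (3.4, 4.5), a distance of √(0.7² + 2.4²) ≈ 2.5.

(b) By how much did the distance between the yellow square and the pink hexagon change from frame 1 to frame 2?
+3.5

Distance in frame 1: 1.3. Distance in frame 2: 4.8.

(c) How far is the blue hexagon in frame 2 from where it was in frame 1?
0.9

The blue hexagon moved from (7.4, 7.0) to (6.5, 6.9), a distance of √(0.9² + 0.1²) ≈ 0.9.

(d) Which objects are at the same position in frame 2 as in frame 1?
the yellow cross, the yellow pentagon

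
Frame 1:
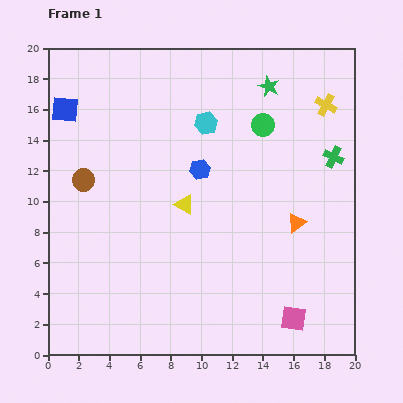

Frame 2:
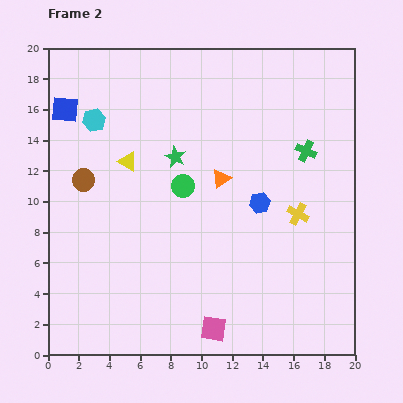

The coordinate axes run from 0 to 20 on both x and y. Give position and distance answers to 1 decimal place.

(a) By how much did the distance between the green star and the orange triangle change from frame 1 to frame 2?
-5.8

Distance in frame 1: 9.1. Distance in frame 2: 3.3.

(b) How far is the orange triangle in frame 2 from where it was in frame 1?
5.7

The orange triangle moved from (16.2, 8.6) to (11.3, 11.5), a distance of √(4.9² + 2.9²) ≈ 5.7.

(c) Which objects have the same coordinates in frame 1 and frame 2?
the brown circle, the blue square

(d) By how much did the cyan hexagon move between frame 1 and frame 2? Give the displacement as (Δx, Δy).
(-7.3, 0.2)

The cyan hexagon was at (10.3, 15.1) in frame 1 and (3.0, 15.3) in frame 2.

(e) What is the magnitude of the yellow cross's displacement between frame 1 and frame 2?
7.3

The yellow cross moved from (18.1, 16.3) to (16.3, 9.2), a distance of √(1.8² + 7.1²) ≈ 7.3.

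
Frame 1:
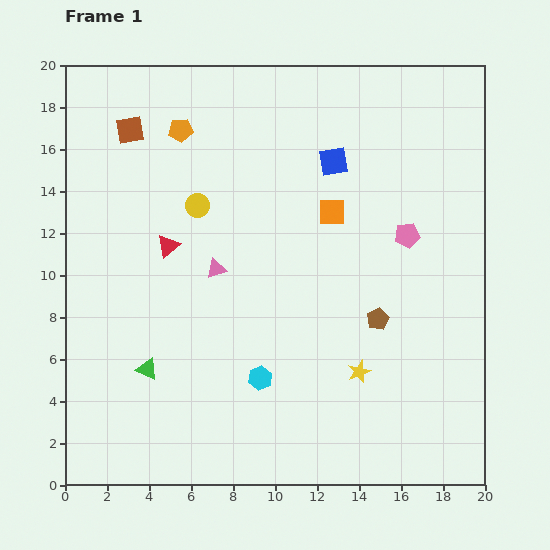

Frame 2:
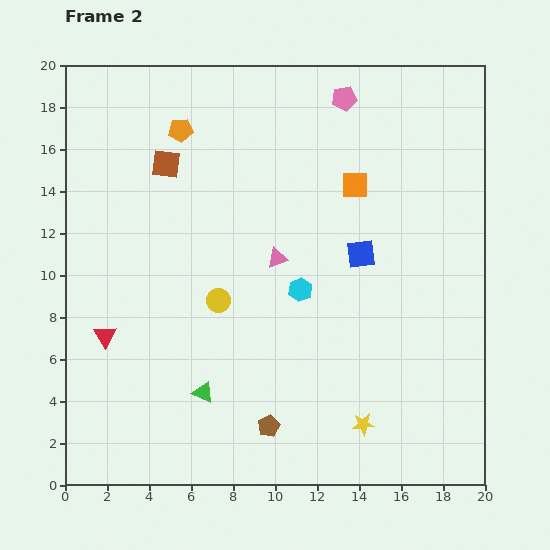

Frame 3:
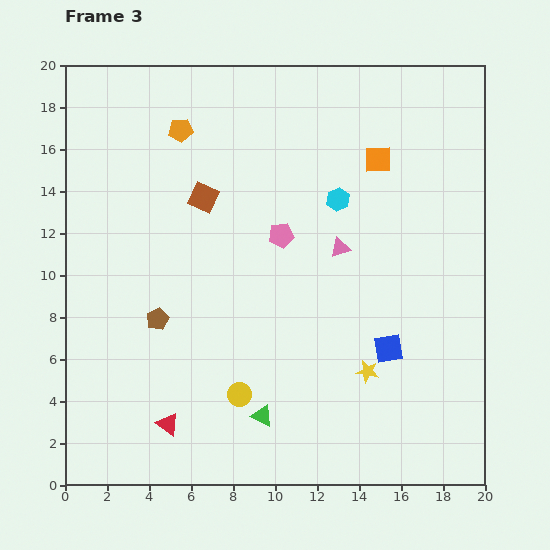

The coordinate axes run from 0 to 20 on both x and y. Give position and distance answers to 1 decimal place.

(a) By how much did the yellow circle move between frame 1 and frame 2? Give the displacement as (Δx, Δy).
(1.0, -4.5)

The yellow circle was at (6.3, 13.3) in frame 1 and (7.3, 8.8) in frame 2.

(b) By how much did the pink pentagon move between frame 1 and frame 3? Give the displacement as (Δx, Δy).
(-6.0, 0.0)

The pink pentagon was at (16.3, 11.9) in frame 1 and (10.3, 11.9) in frame 3.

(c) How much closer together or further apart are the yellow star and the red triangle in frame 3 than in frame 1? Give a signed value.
-1.1

Distance in frame 1: 10.9. Distance in frame 3: 9.8.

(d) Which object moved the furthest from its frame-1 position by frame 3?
the brown pentagon

(moved 10.5; next 9.3)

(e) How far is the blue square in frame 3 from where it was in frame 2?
4.7

The blue square moved from (14.1, 11.0) to (15.4, 6.5), a distance of √(1.3² + 4.5²) ≈ 4.7.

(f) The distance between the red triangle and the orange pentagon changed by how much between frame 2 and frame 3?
+3.6

Distance in frame 2: 10.4. Distance in frame 3: 14.0.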